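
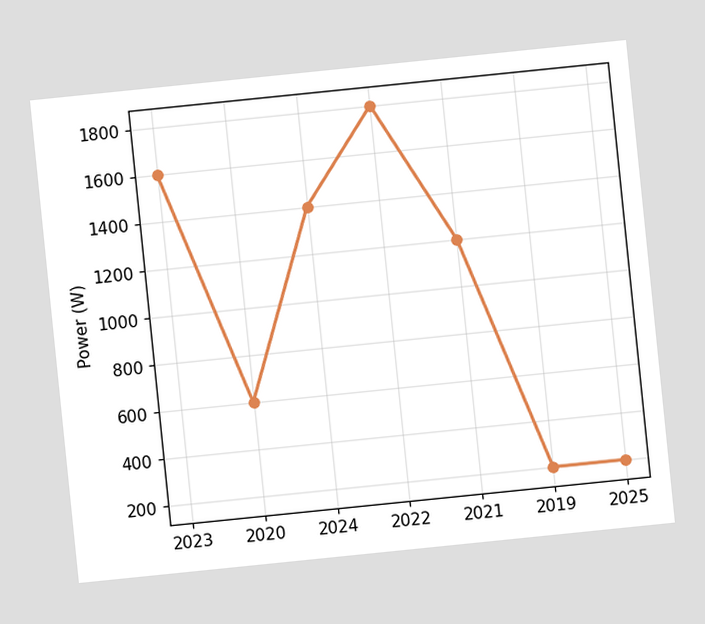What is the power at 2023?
1600W

The chart is tilted about 6° counter-clockwise. At 2023, the line is at 1600W.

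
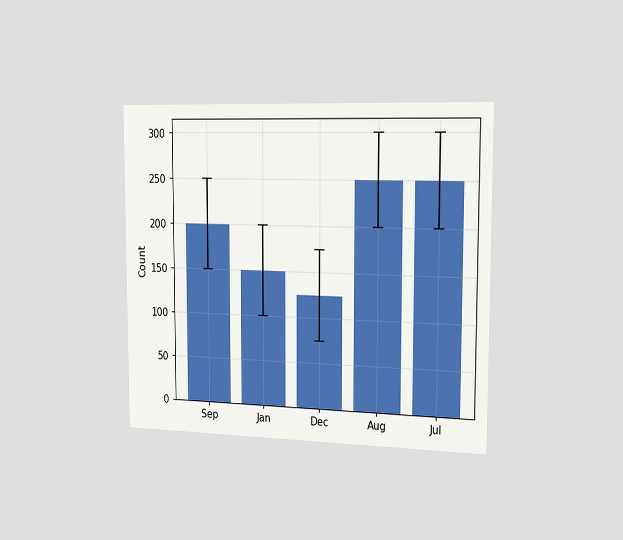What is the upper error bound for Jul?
The chart is viewed slightly from the right. The Jul bar's upper whisker reaches 300.

300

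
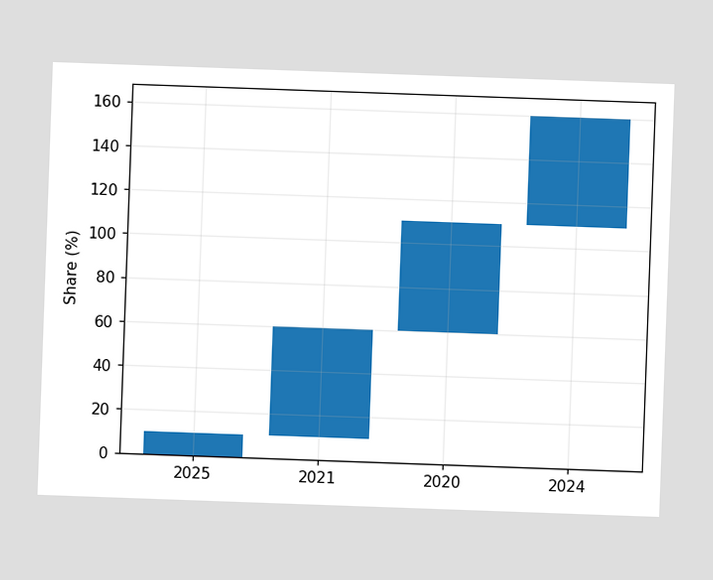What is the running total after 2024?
The chart is tilted about 2° clockwise. After 2024 the running total reaches 160%.

160%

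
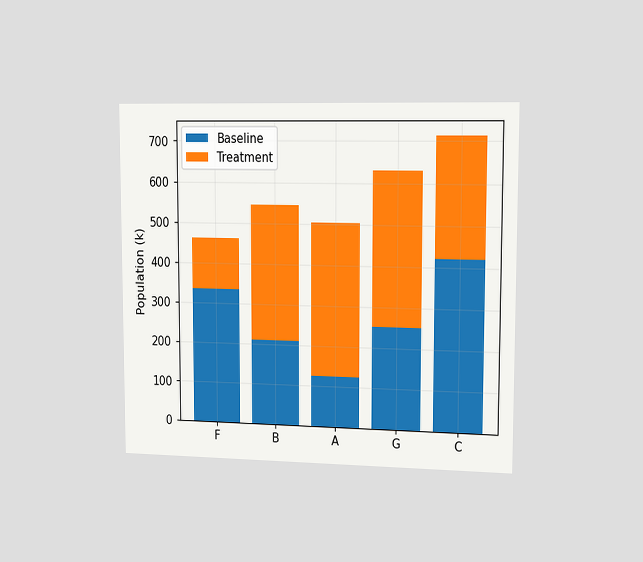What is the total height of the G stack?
630k

The chart is viewed slightly from the right. The G stack's top reaches 630k on the y-axis.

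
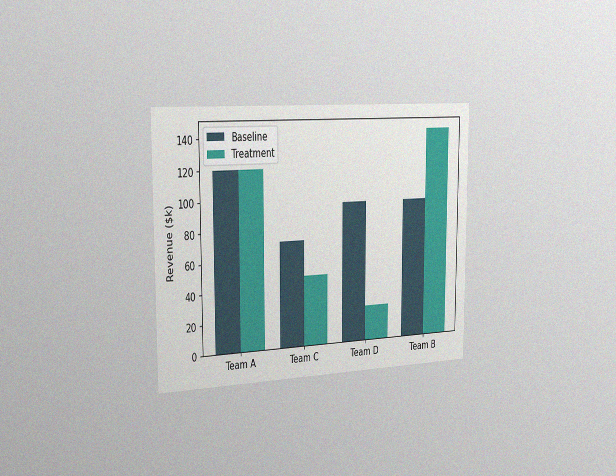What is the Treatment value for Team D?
The chart is viewed slightly from the left, with some photo noise. The Treatment bar at Team D reaches $24k on the y-axis.

$24k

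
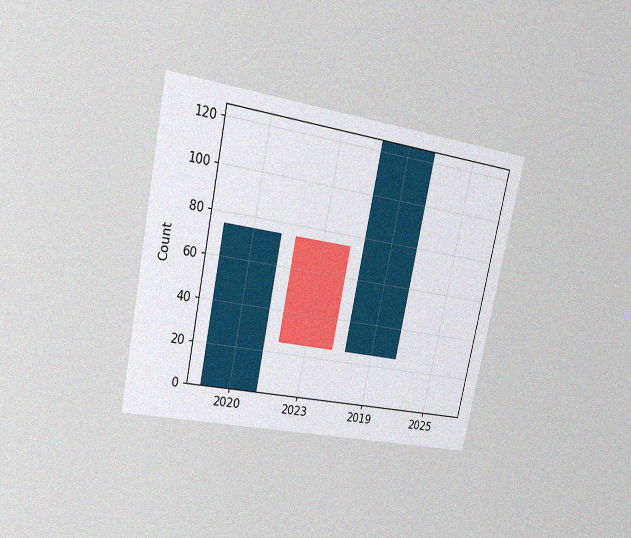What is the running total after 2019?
125

The chart is tilted about 12° clockwise and viewed at a slight angle, with some photo noise. After 2019 the running total reaches 125.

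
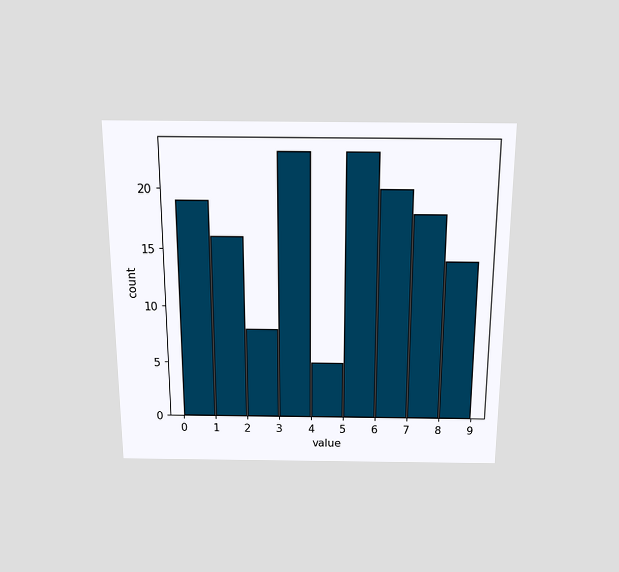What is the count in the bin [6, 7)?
20

The chart is viewed slightly from above. The [6, 7) bin has height 20.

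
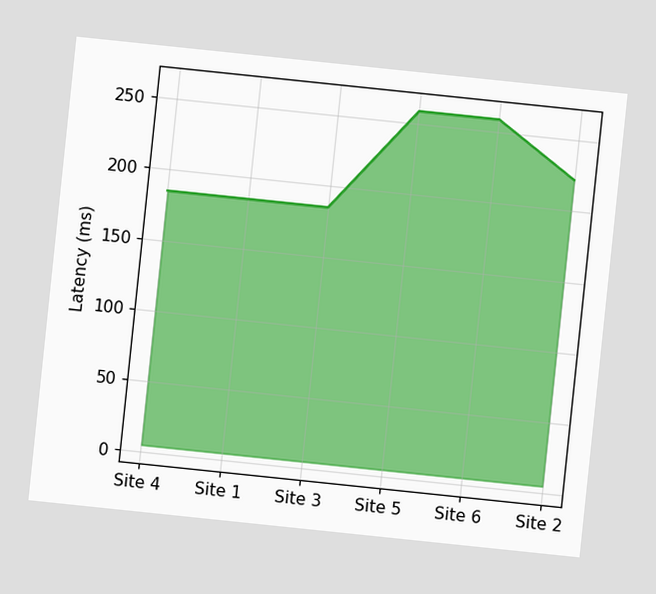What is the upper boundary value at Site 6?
259ms

The chart is tilted about 6° clockwise. At Site 6 the upper boundary is at 259ms.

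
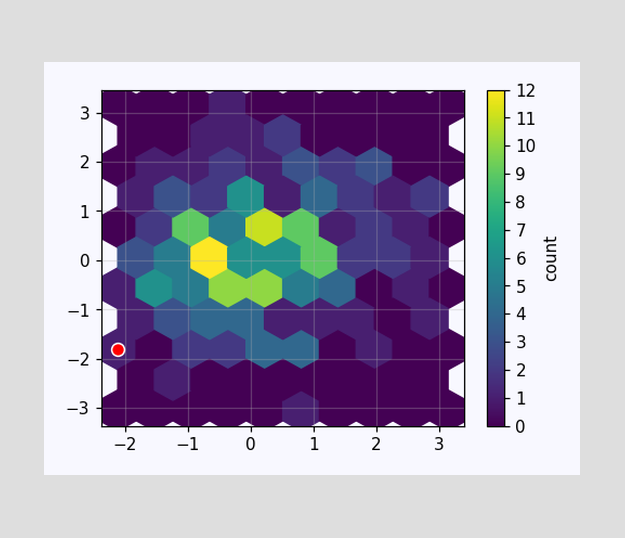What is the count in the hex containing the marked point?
The marked hex reads 1 on the colorbar.

1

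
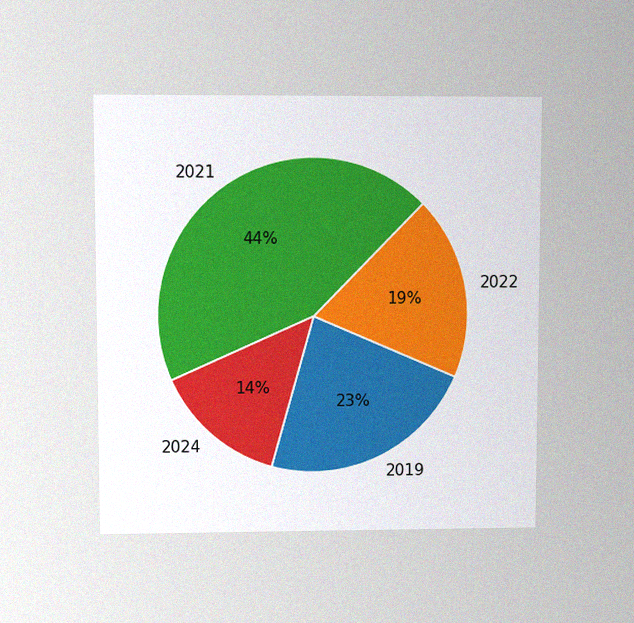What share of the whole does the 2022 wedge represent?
The chart is viewed at a slight angle, with some photo noise. The 2022 slice takes up 19% of the pie.

19%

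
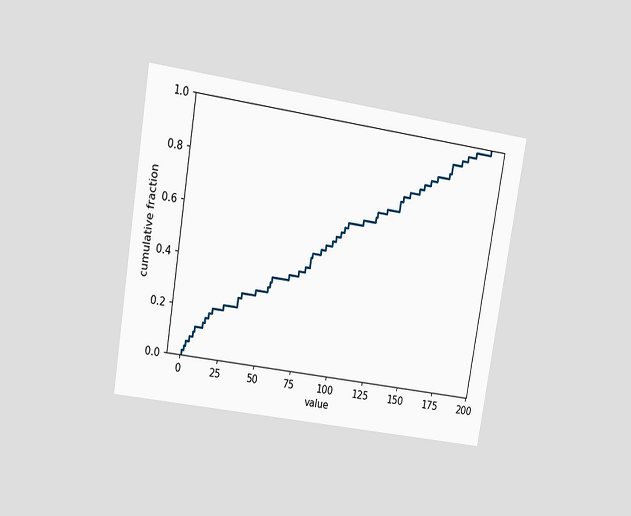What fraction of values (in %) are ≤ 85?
50%

The chart is tilted about 9° clockwise and viewed at a slight angle. At x=85 the ECDF step is at 50%.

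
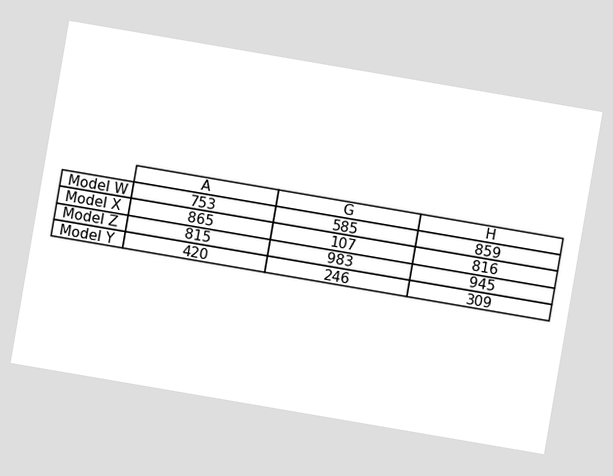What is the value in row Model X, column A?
865

The chart is tilted about 10° clockwise. The (Model X, A) cell reads 865.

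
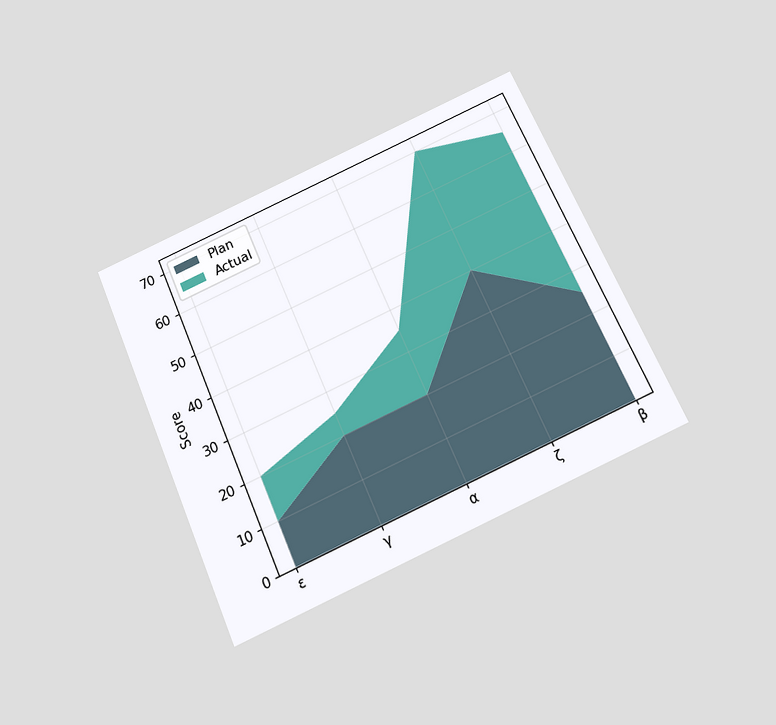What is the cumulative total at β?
65

The chart is tilted about 24° counter-clockwise and viewed slightly from below. The stacked total at β reaches 65.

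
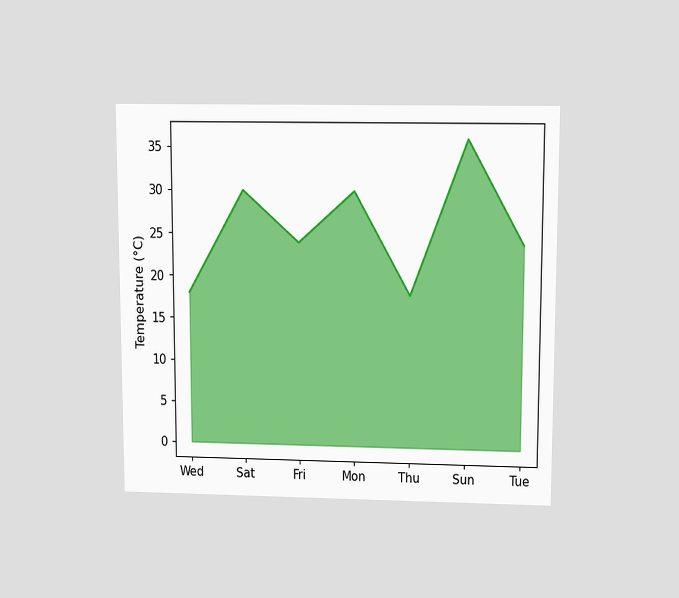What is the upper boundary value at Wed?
18°C

The chart is viewed slightly from above. At Wed the upper boundary is at 18°C.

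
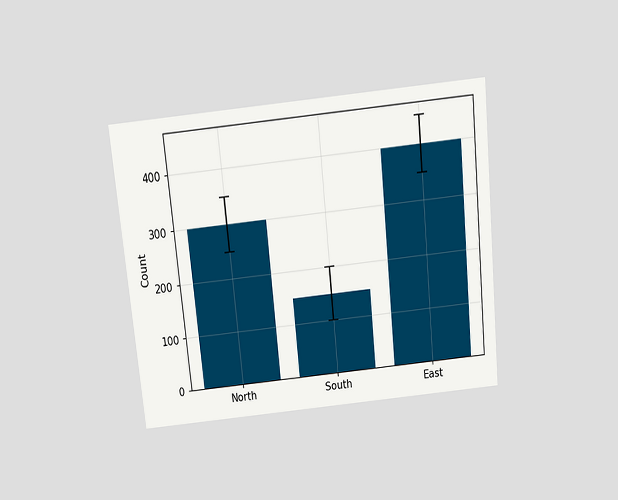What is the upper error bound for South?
The chart is tilted about 6° counter-clockwise and viewed slightly from above. The South bar's upper whisker reaches 200.

200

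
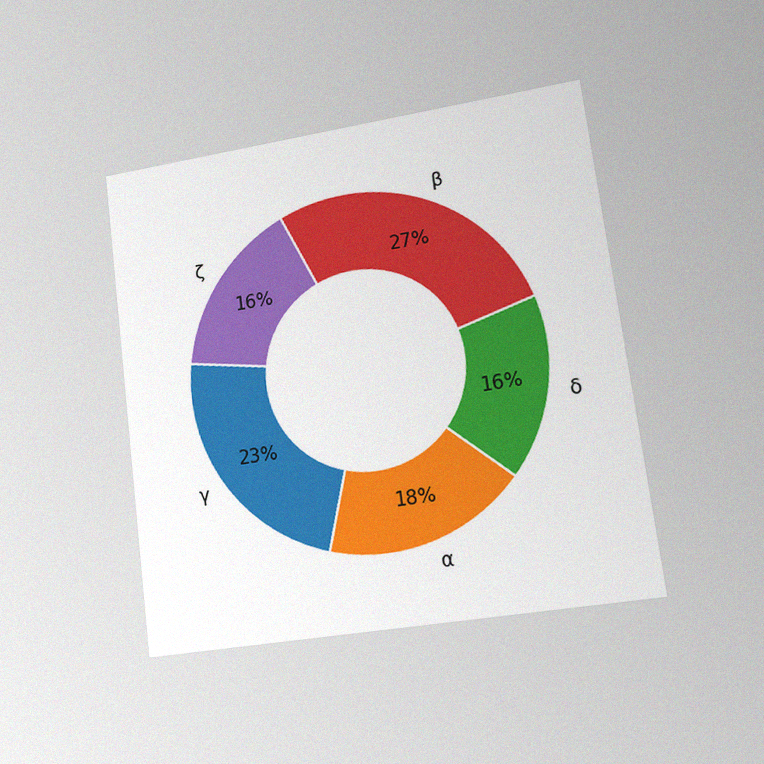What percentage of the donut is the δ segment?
16%

The chart is tilted about 7° counter-clockwise and viewed slightly from the right, with some photo noise. The δ segment takes up 16% of the ring.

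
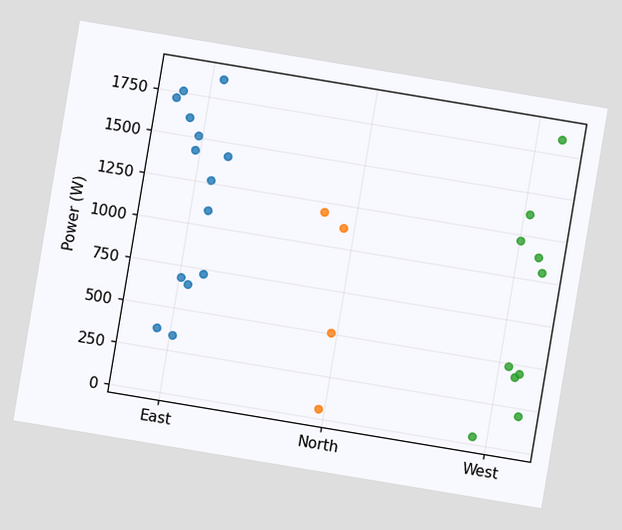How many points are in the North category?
4

The chart is tilted about 9° clockwise. Counting the markers in the North column gives 4.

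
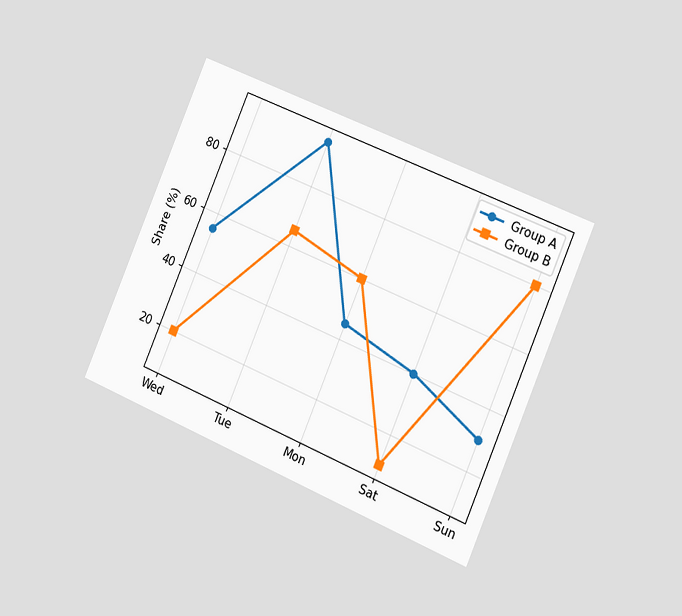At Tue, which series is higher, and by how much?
The chart is tilted about 23° clockwise and viewed slightly from the right. At Tue, Group A sits above the other line by 30%.

Group A, by 30%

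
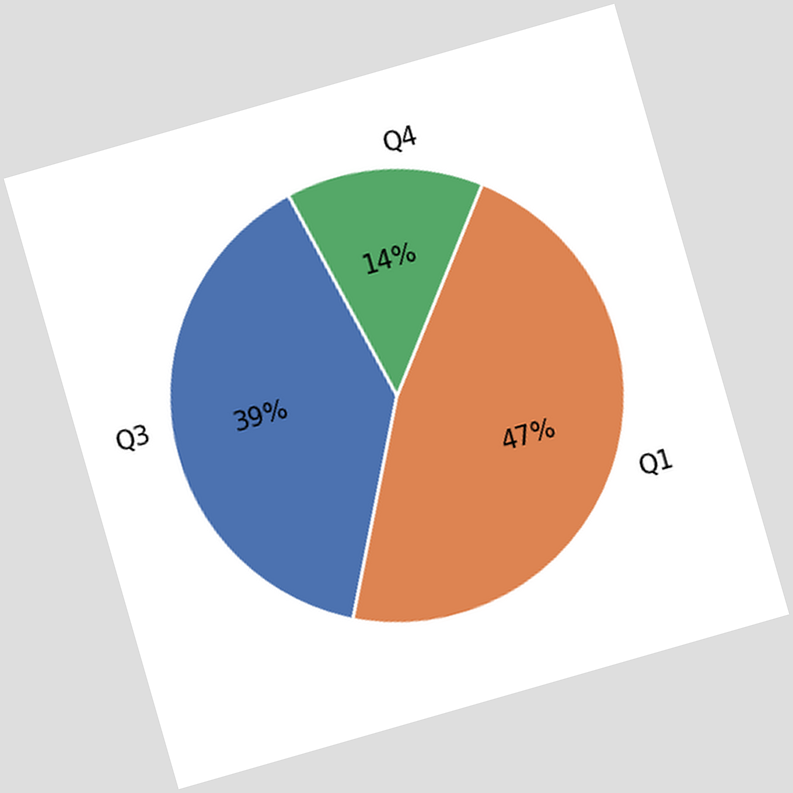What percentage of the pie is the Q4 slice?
The chart is tilted about 16° counter-clockwise. The Q4 slice takes up 14% of the pie.

14%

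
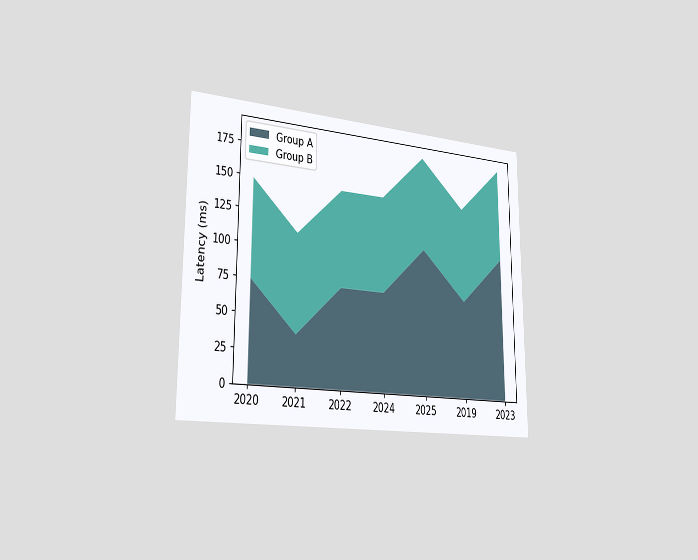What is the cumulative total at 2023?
185ms

The chart is viewed slightly from the left. The stacked total at 2023 reaches 185ms.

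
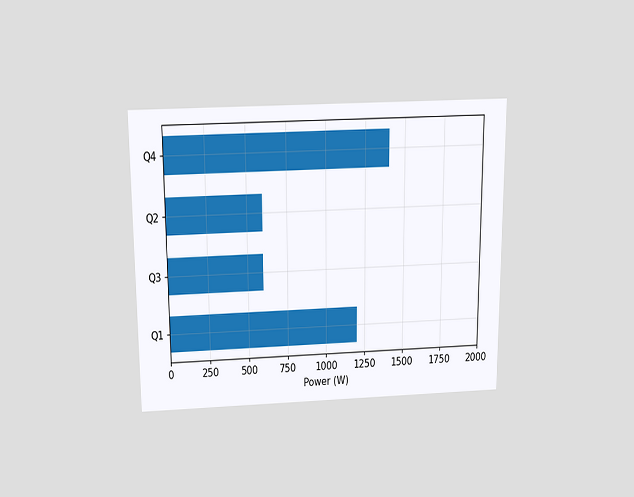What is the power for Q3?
600W

The chart is viewed slightly from above. Reading along the chart's x-axis, the Q3 bar reaches 600W.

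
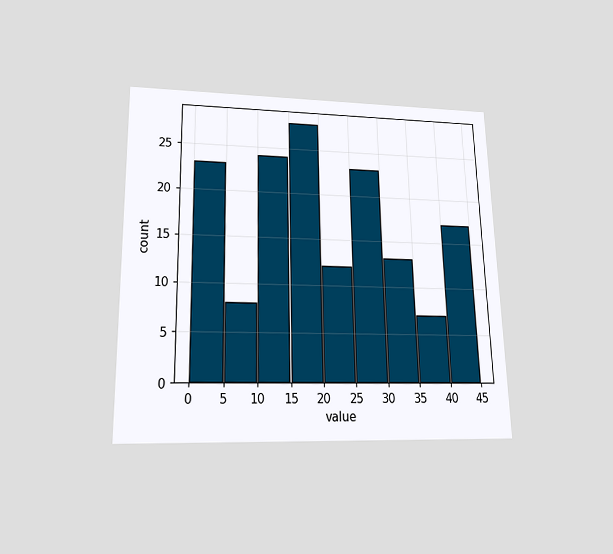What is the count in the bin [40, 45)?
17

The chart is viewed slightly from below. The [40, 45) bin has height 17.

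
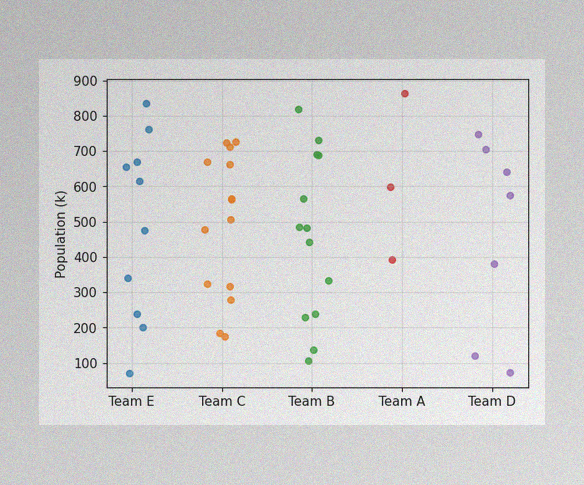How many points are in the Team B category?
13

The image has some photo noise and uneven lighting. Counting the markers in the Team B column gives 13.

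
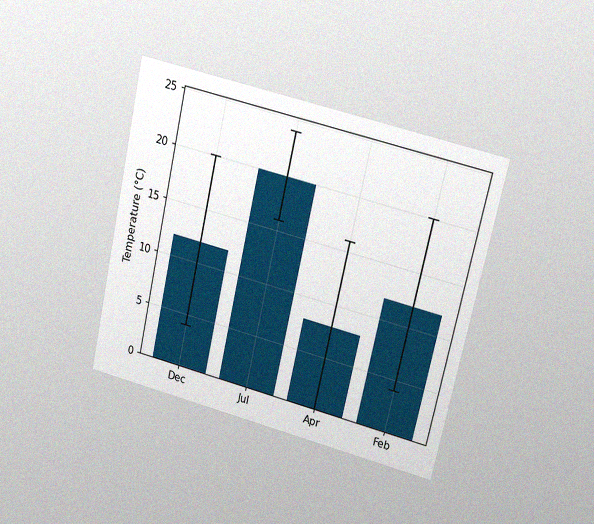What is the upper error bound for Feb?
20°C

The chart is tilted about 13° clockwise and viewed at a slight angle, with some photo noise. The Feb bar's upper whisker reaches 20°C.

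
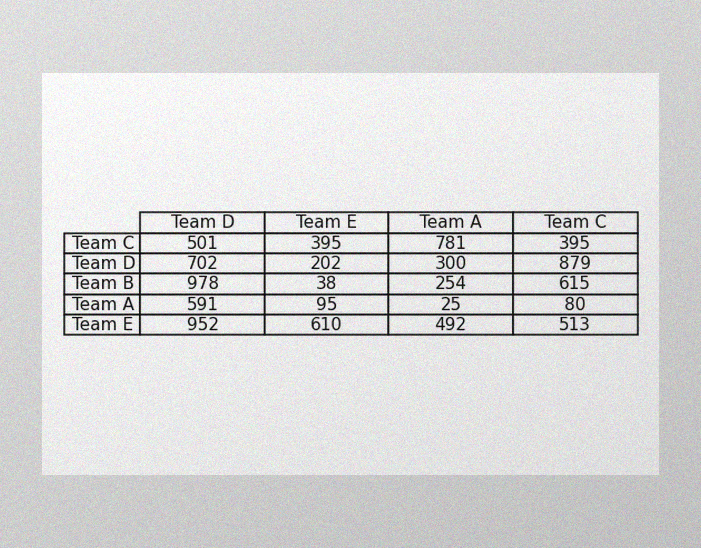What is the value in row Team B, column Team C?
The image has some photo noise and uneven lighting. The (Team B, Team C) cell reads 615.

615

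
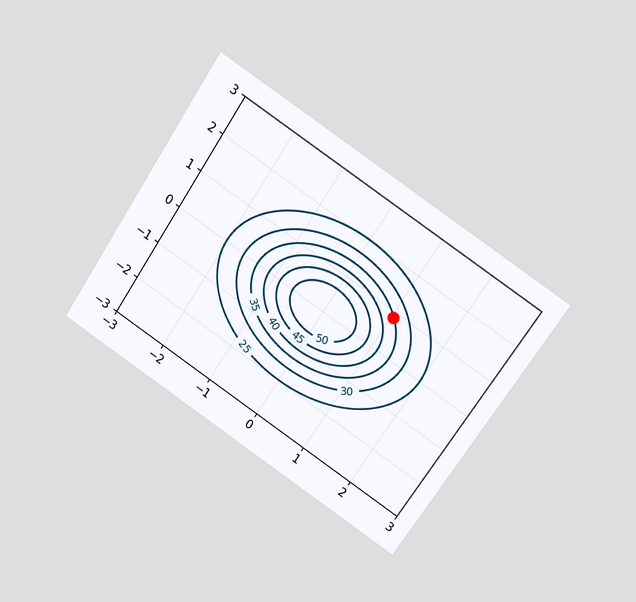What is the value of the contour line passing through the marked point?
The chart is tilted about 34° clockwise and viewed at a slight angle. The marked point sits on the contour labelled 35.

35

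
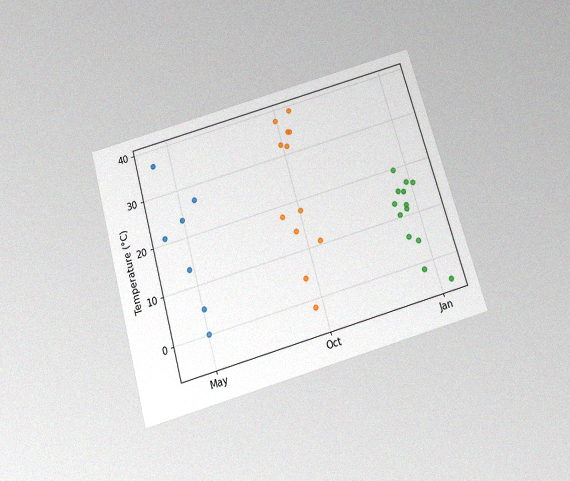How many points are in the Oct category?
The chart is tilted about 16° counter-clockwise and viewed slightly from below, with some photo noise. Counting the markers in the Oct column gives 12.

12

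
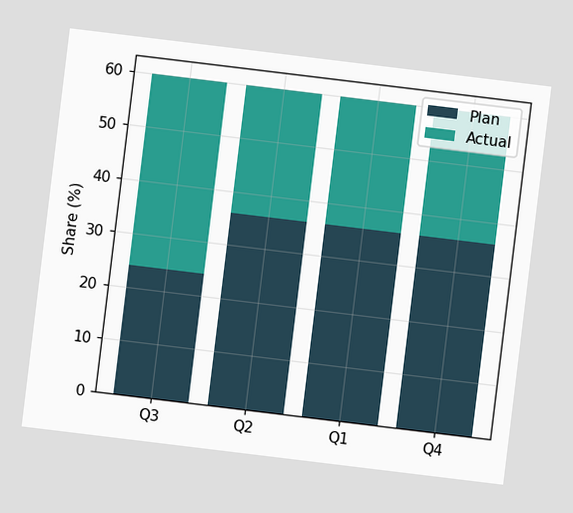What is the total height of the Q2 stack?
The chart is tilted about 7° clockwise. The Q2 stack's top reaches 60% on the y-axis.

60%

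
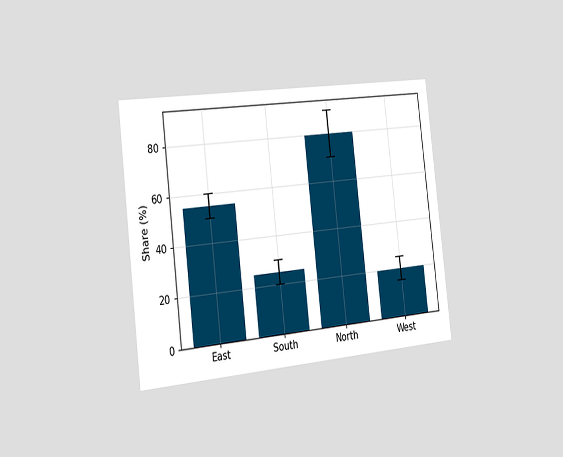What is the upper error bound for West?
25%

The chart is tilted about 7° counter-clockwise and viewed slightly from the left. The West bar's upper whisker reaches 25%.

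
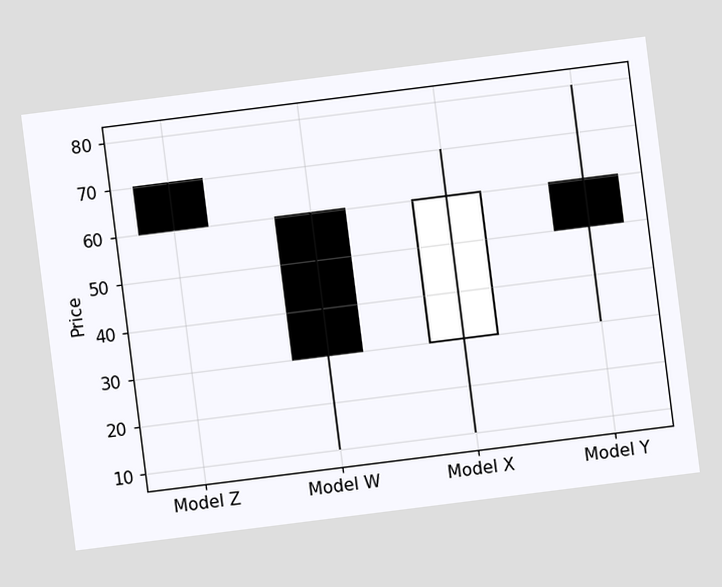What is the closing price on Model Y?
The chart is tilted about 7° counter-clockwise. The Model Y candle closes at 50.

50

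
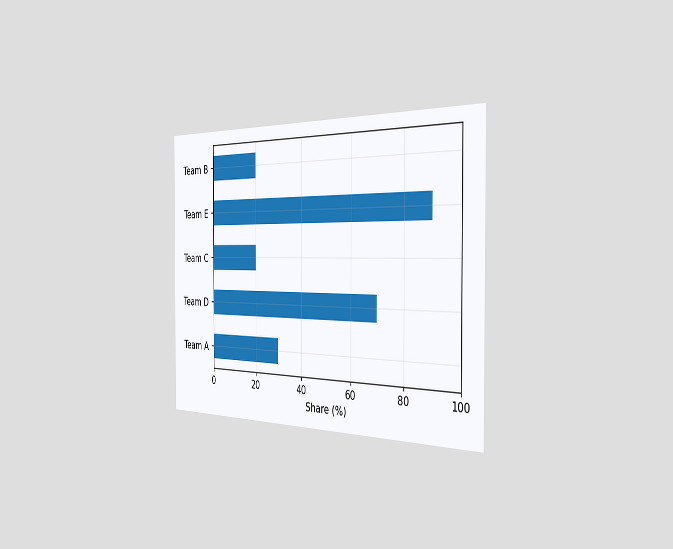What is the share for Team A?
30%

The chart is viewed slightly from the right. Reading along the chart's x-axis, the Team A bar reaches 30%.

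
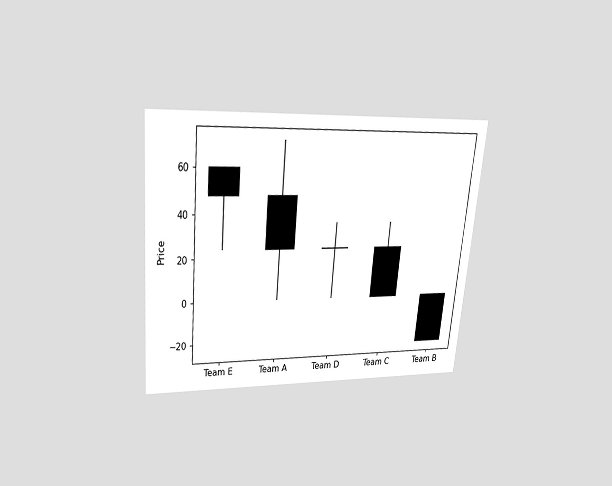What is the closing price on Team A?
The chart is tilted about 5° clockwise and viewed slightly from above. The Team A candle closes at 24.

24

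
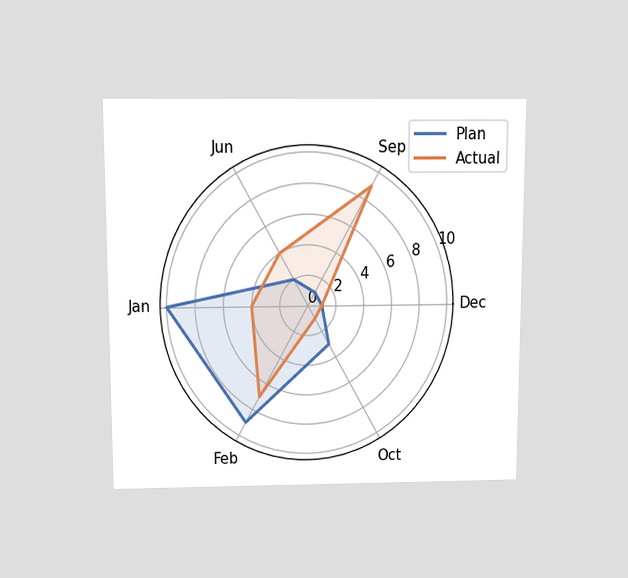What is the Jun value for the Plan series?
2

The chart is viewed slightly from above. On the Jun axis, Plan reaches 2.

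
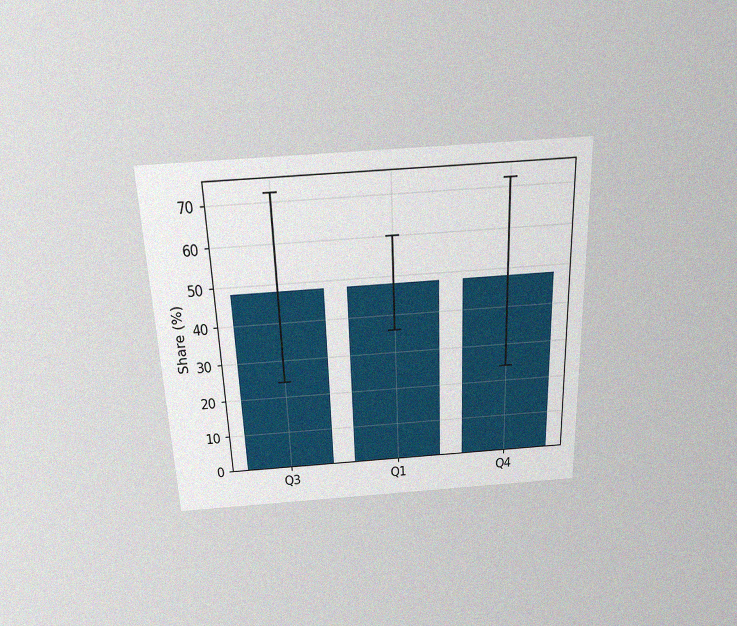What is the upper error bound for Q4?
The chart is tilted about 2° counter-clockwise and viewed slightly from above, with some photo noise. The Q4 bar's upper whisker reaches 72%.

72%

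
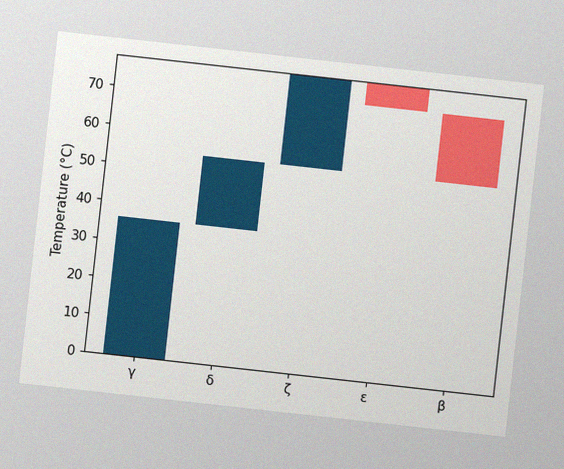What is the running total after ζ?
78°C

The chart is tilted about 6° clockwise, with some photo noise. After ζ the running total reaches 78°C.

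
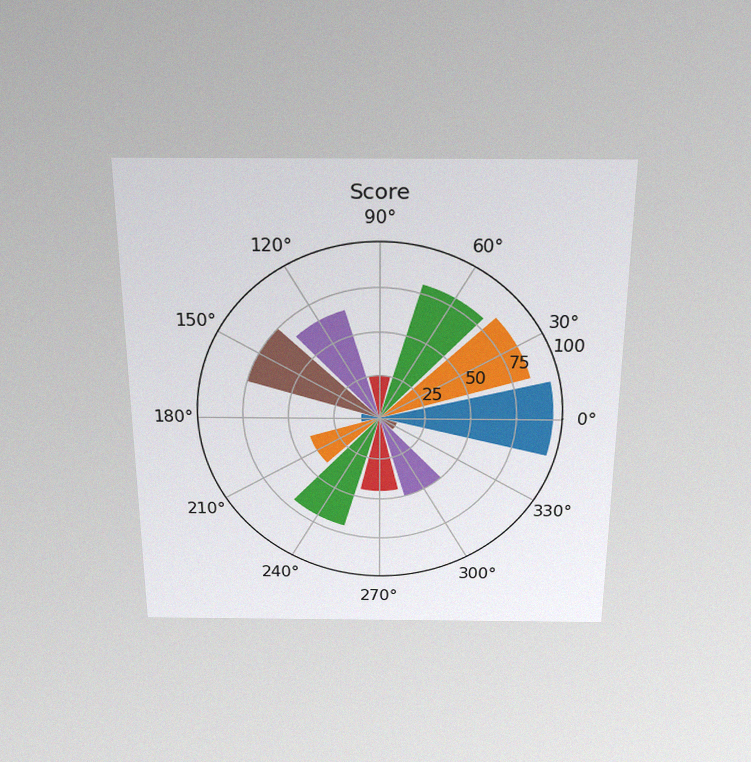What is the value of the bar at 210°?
40

The chart is viewed slightly from above, with some photo noise. The bar at 210° reaches 40 on the radial axis.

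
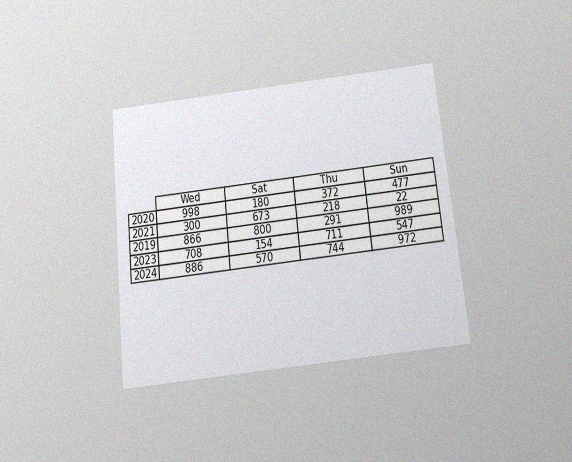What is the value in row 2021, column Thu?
The chart is tilted about 6° counter-clockwise and viewed slightly from below, with some photo noise. The (2021, Thu) cell reads 218.

218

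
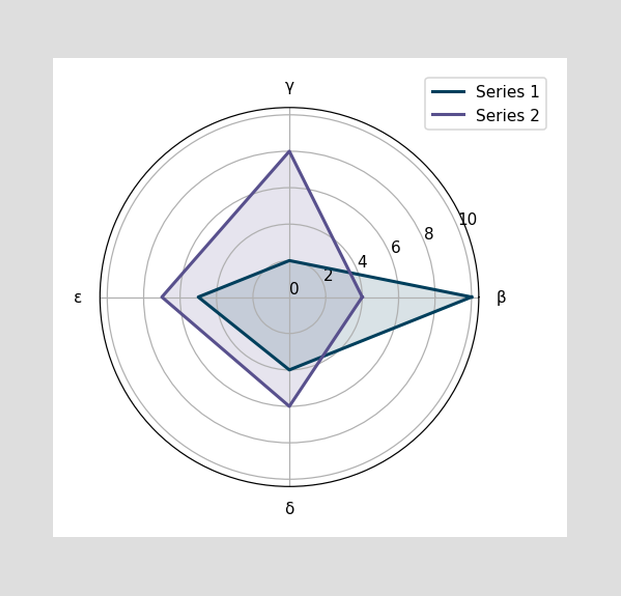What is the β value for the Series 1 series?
10

On the β axis, Series 1 reaches 10.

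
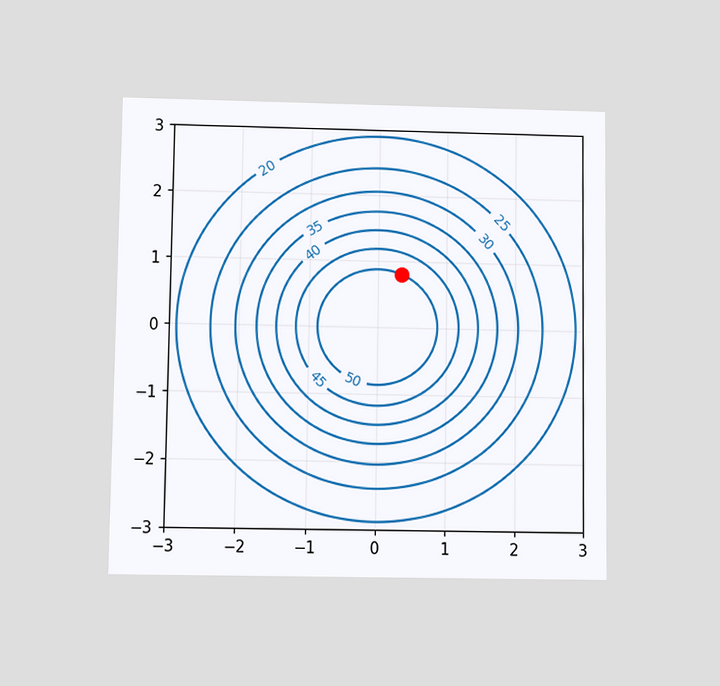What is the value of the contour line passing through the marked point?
The chart is viewed slightly from below. The marked point sits on the contour labelled 50.

50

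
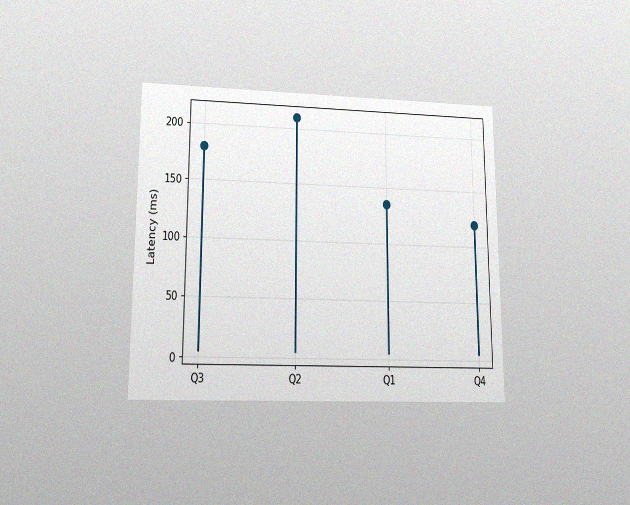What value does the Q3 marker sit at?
The chart is viewed at a slight angle, with some photo noise. The Q3 marker sits at 180ms.

180ms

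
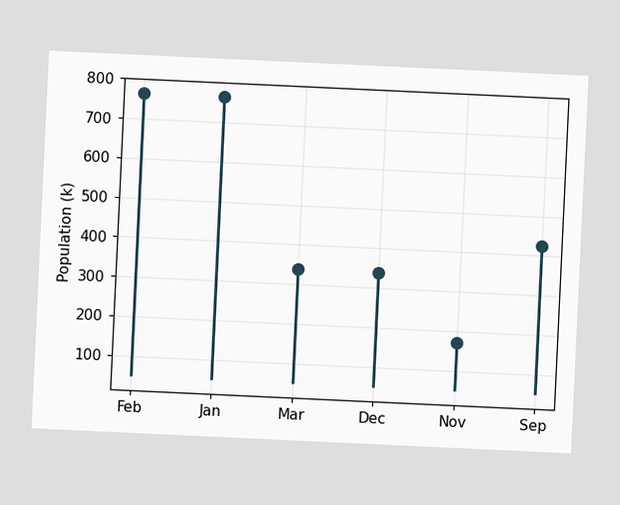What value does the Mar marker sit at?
The chart is tilted about 3° clockwise. The Mar marker sits at 340k.

340k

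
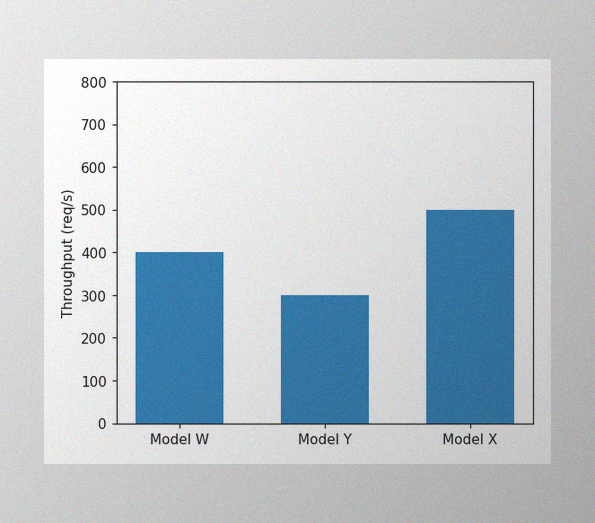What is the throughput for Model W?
The image has some photo noise and uneven lighting. Reading along the chart's y-axis, the Model W bar reaches 400req/s.

400req/s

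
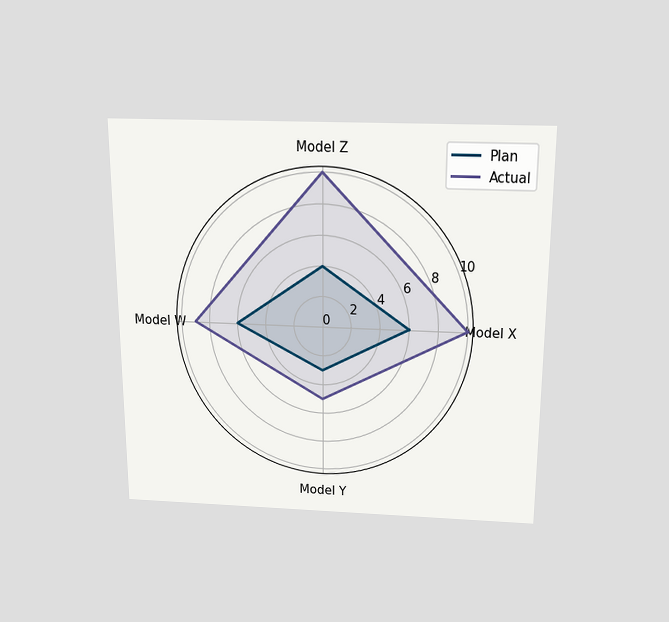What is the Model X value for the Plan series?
The chart is viewed slightly from above. On the Model X axis, Plan reaches 6.

6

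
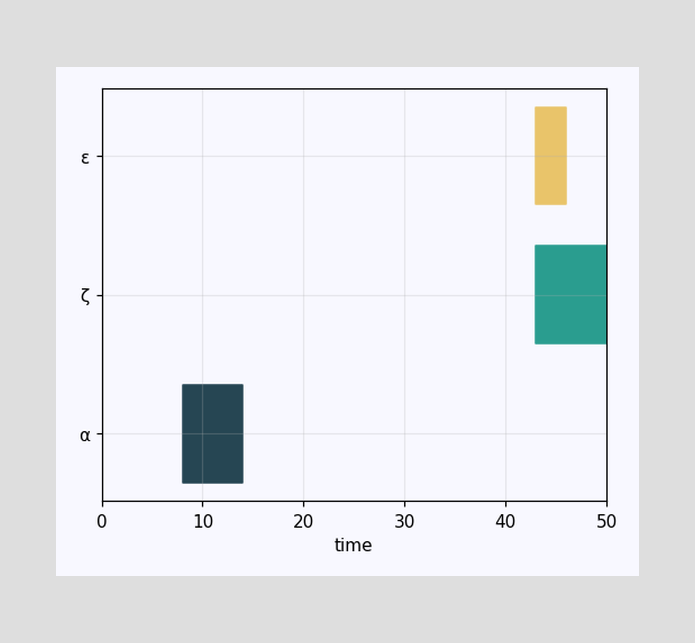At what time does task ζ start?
The ζ bar begins at t=43.

43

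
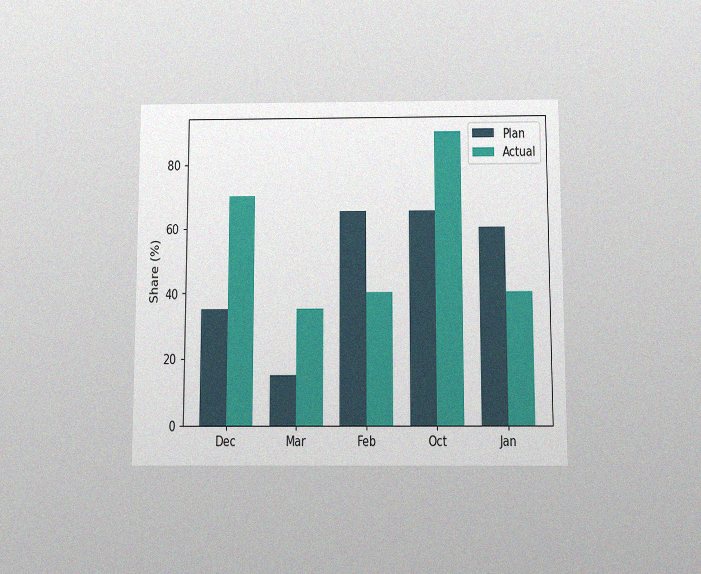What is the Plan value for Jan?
60%

The chart is viewed slightly from below, with some photo noise. The Plan bar at Jan reaches 60% on the y-axis.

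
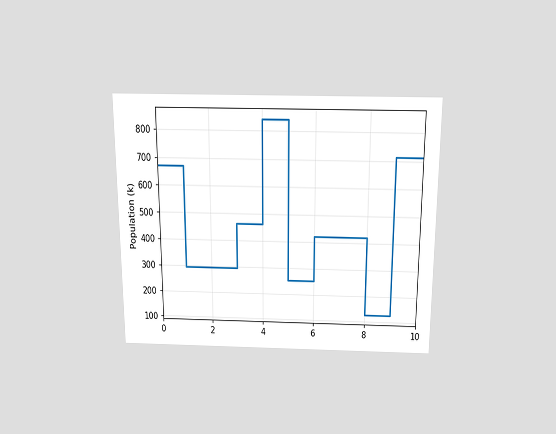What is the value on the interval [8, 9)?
126k

The chart is viewed slightly from above. On [8, 9) the step sits at 126k.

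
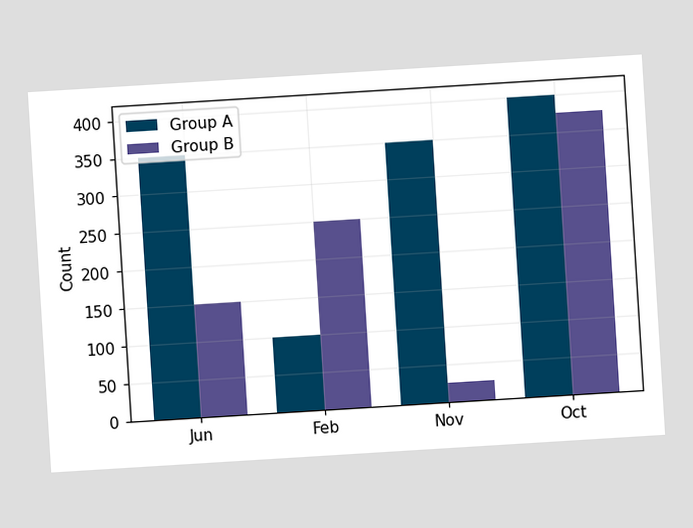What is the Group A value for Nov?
350

The chart is tilted about 4° counter-clockwise. The Group A bar at Nov reaches 350 on the y-axis.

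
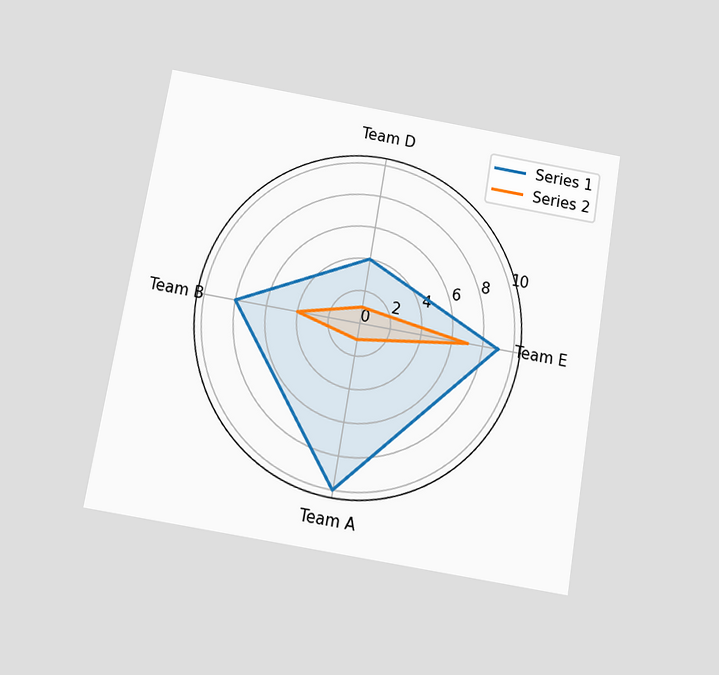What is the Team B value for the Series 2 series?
The chart is tilted about 10° clockwise and viewed slightly from below. On the Team B axis, Series 2 reaches 4.

4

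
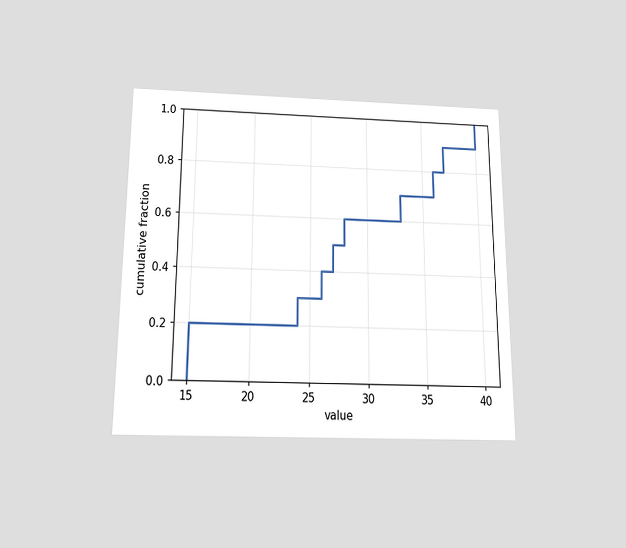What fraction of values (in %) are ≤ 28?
The chart is viewed slightly from below. At x=28 the ECDF step is at 60%.

60%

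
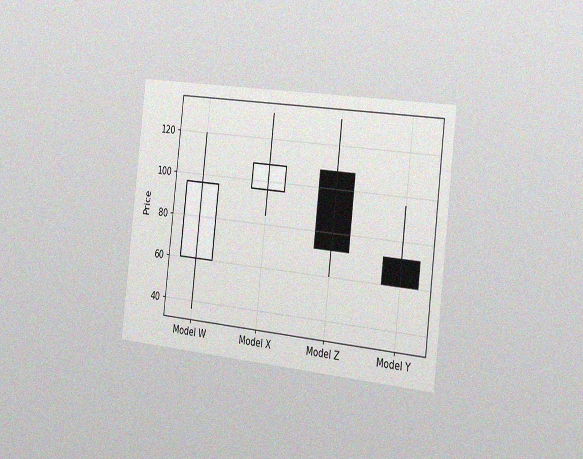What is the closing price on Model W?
96

The chart is tilted about 7° clockwise and viewed slightly from the right, with some photo noise. The Model W candle closes at 96.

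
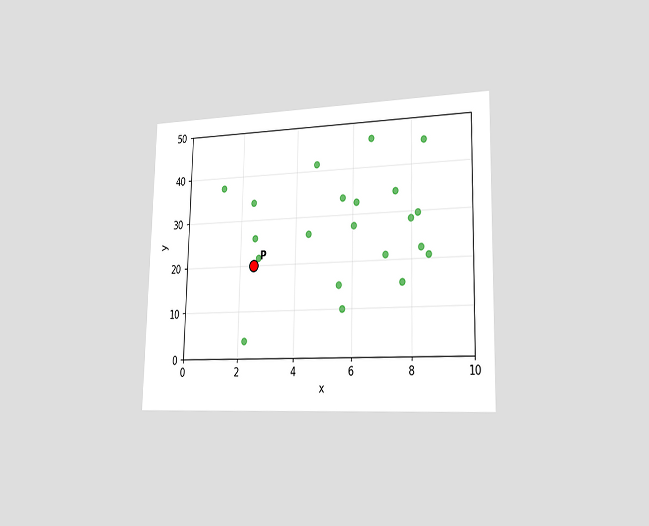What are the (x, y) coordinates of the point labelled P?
The chart is viewed slightly from the right. Following the gridlines from P to each axis, P sits at (2.5, 20).

(2.5, 20)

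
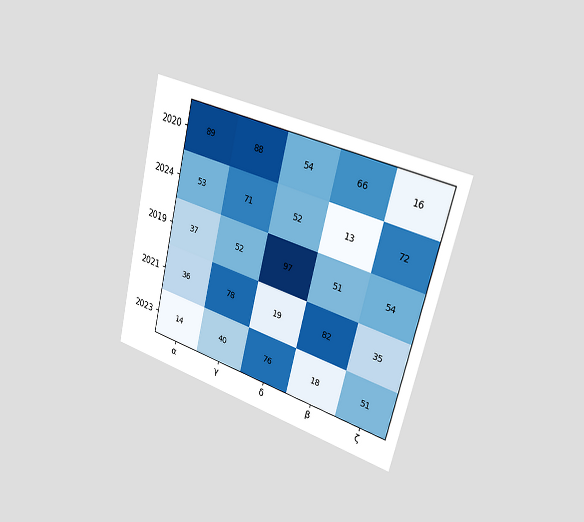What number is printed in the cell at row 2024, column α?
53

The chart is tilted about 14° clockwise and viewed slightly from the right. The (2024, α) cell reads 53.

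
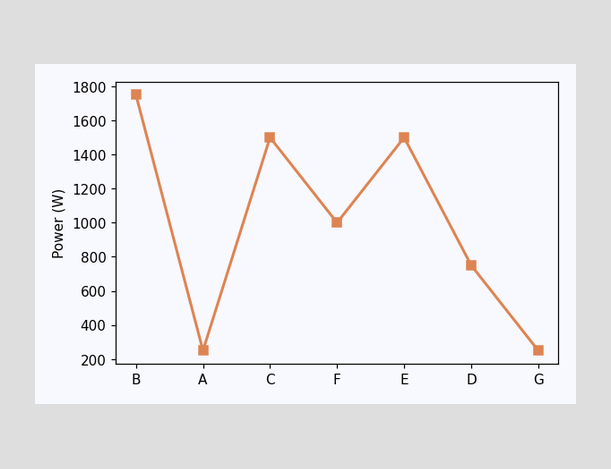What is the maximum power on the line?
The highest point is at B, and reading across to the y-axis gives 1750W.

1750W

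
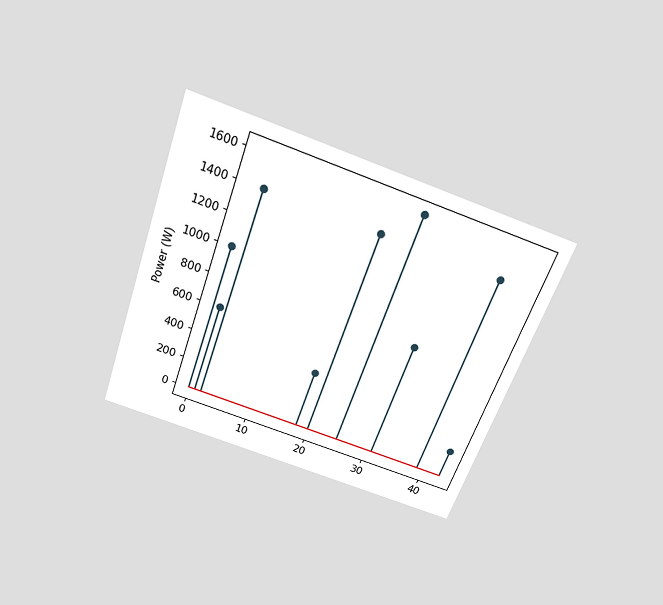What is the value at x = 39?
The chart is tilted about 20° clockwise and viewed slightly from above. The stem at x=39 reaches 1400W.

1400W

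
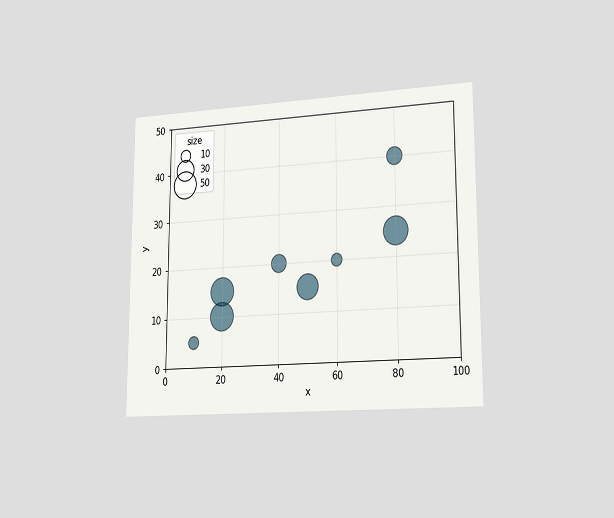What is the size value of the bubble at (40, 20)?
The chart is viewed slightly from the right. Matching the bubble at (40, 20) against the size legend gives 20.

20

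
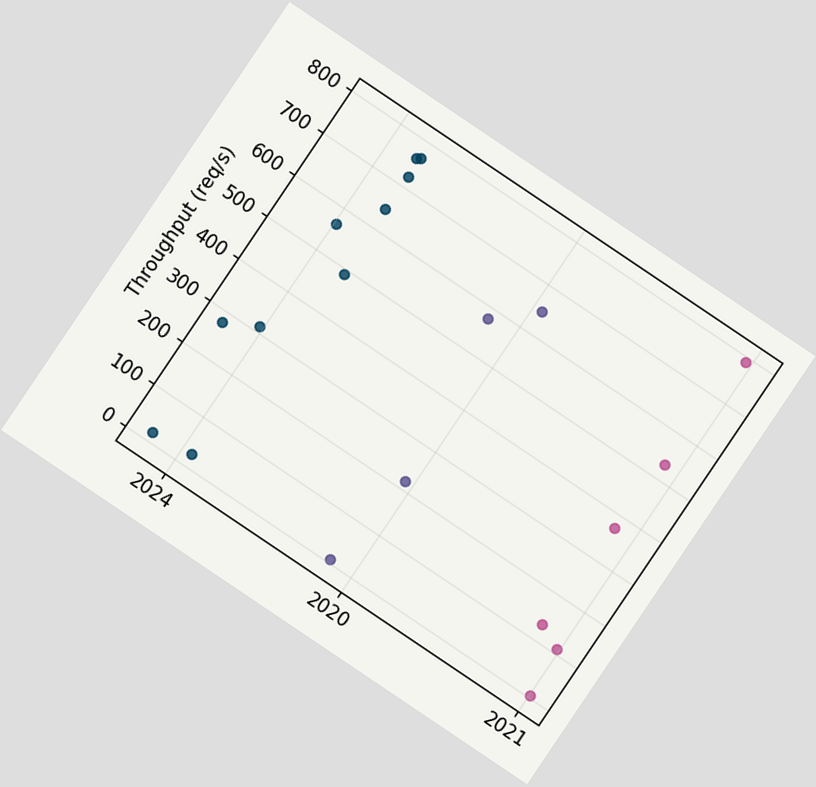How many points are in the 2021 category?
6

The chart is tilted about 34° clockwise. Counting the markers in the 2021 column gives 6.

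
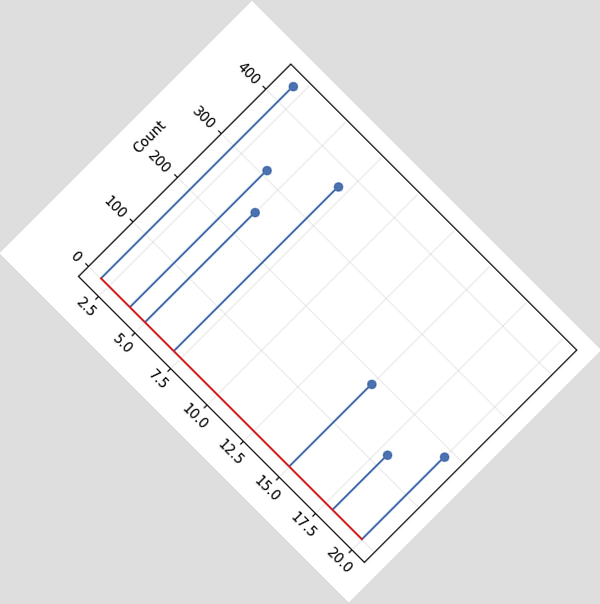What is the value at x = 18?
The chart is tilted about 45° clockwise. The stem at x=18 reaches 124.

124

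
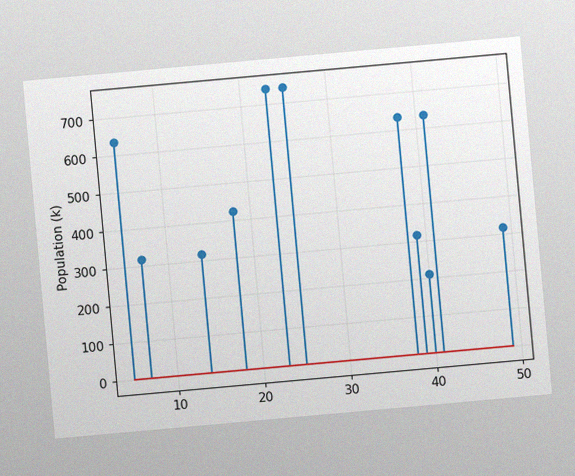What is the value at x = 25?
742k

The chart is tilted about 5° counter-clockwise, with some photo noise. The stem at x=25 reaches 742k.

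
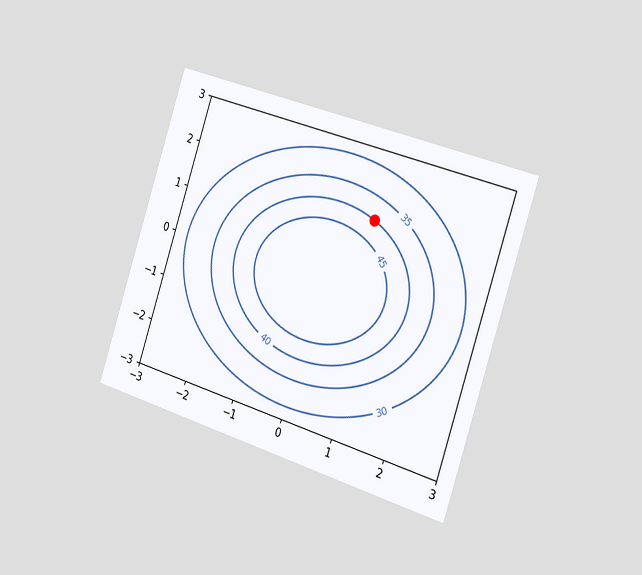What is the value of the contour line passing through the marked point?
The chart is tilted about 18° clockwise and viewed slightly from the right. The marked point sits on the contour labelled 40.

40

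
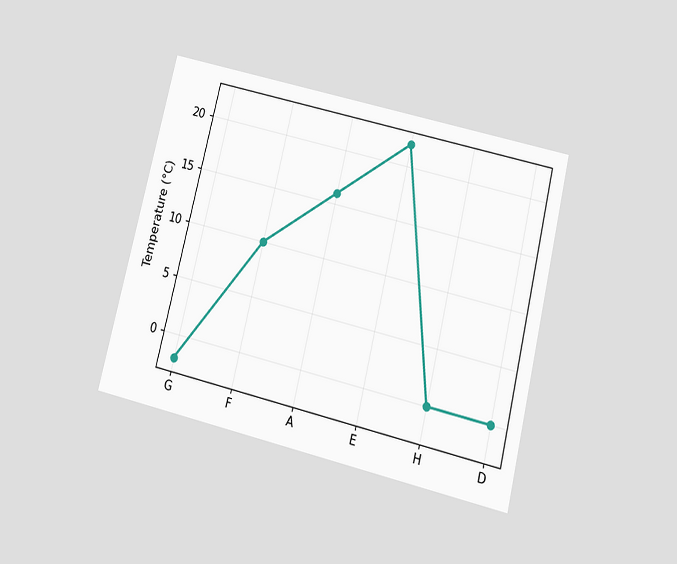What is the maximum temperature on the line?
The chart is tilted about 14° clockwise and viewed slightly from below. The highest point is at E, and reading across to the y-axis gives 22°C.

22°C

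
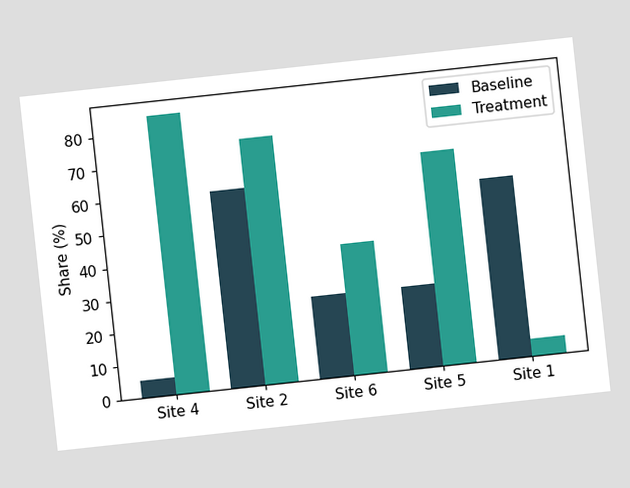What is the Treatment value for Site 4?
The chart is tilted about 6° counter-clockwise. The Treatment bar at Site 4 reaches 85% on the y-axis.

85%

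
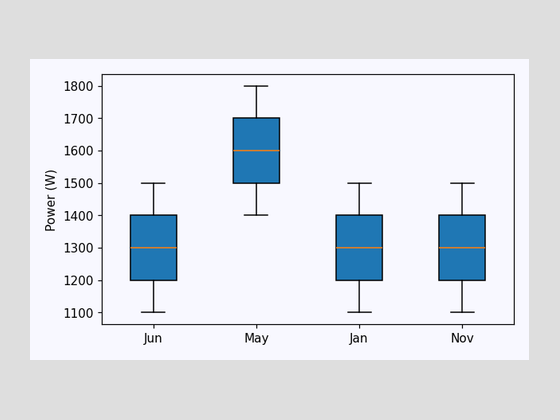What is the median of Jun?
1300W

The median line in the Jun box sits at 1300W.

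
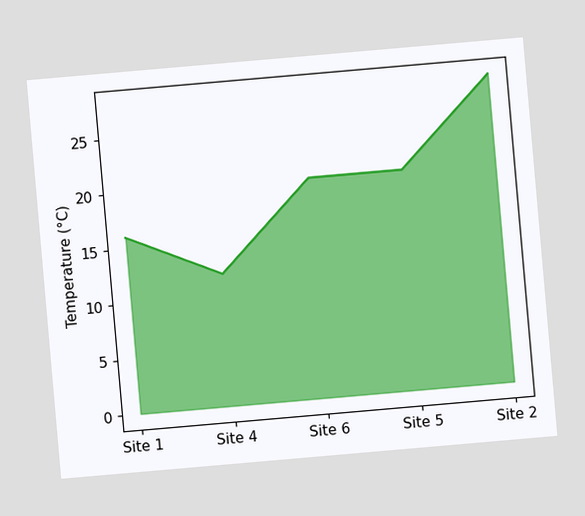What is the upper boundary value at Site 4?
The chart is tilted about 5° counter-clockwise. At Site 4 the upper boundary is at 12°C.

12°C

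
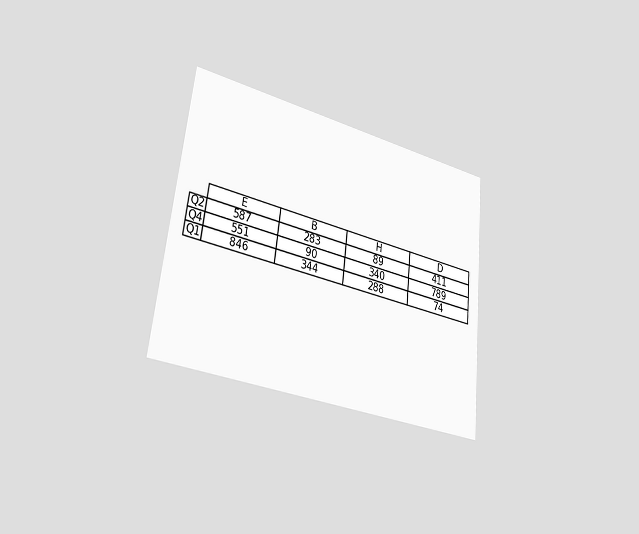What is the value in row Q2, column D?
411

The chart is tilted about 6° clockwise and viewed slightly from the left. The (Q2, D) cell reads 411.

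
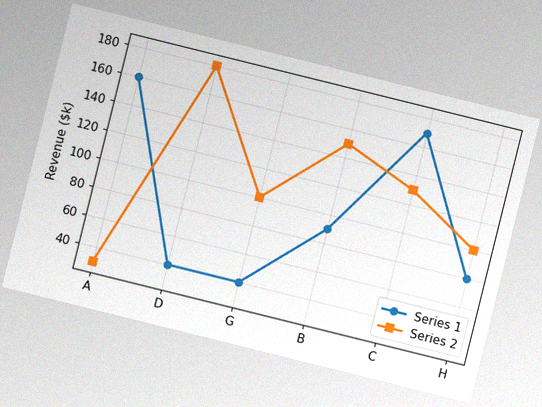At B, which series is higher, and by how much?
The chart is tilted about 14° clockwise, with some photo noise. At B, Series 2 sits above the other line by $60k.

Series 2, by $60k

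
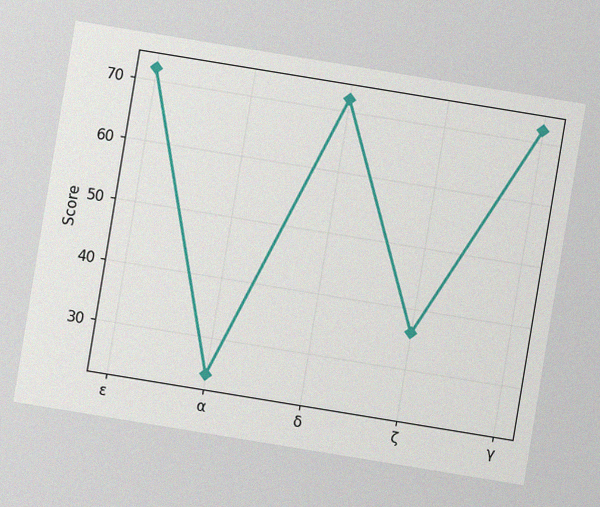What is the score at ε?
The chart is tilted about 9° clockwise, with some photo noise. At ε, the line is at 72.

72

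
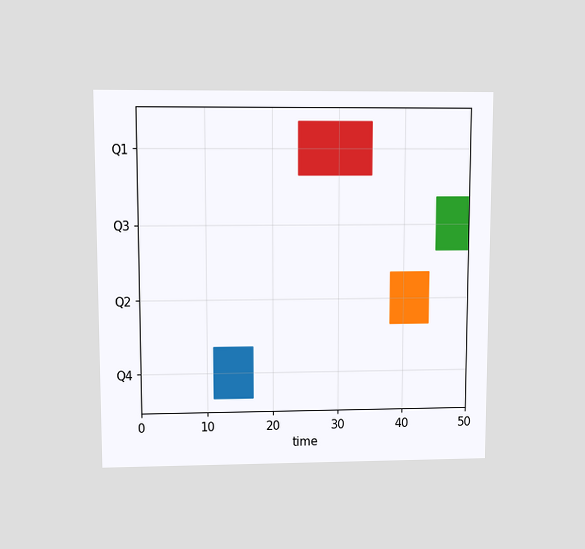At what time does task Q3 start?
45

The chart is viewed at a slight angle. The Q3 bar begins at t=45.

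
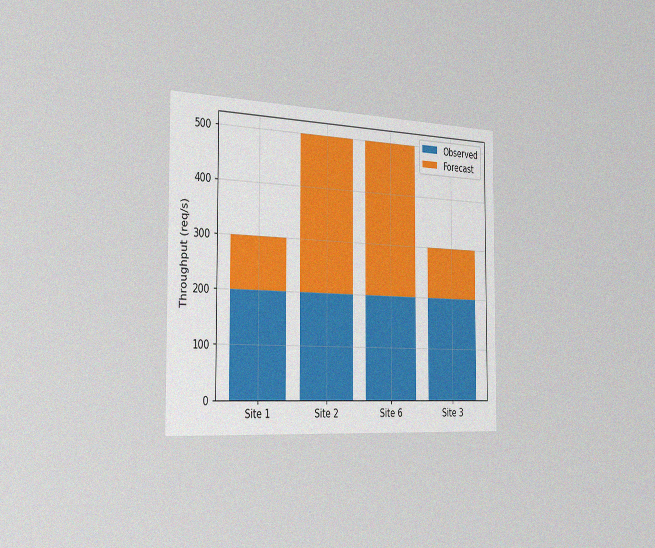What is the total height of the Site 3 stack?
300req/s

The chart is viewed slightly from the left, with some photo noise. The Site 3 stack's top reaches 300req/s on the y-axis.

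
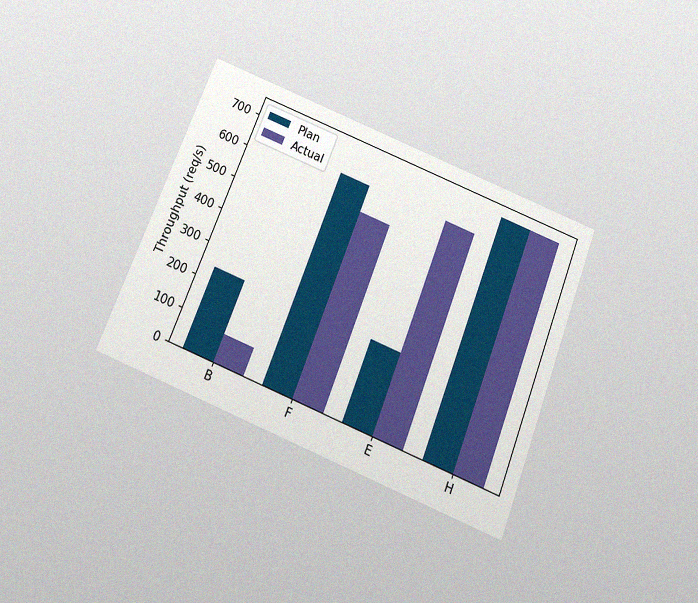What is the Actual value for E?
The chart is tilted about 22° clockwise and viewed slightly from below, with some photo noise. The Actual bar at E reaches 640req/s on the y-axis.

640req/s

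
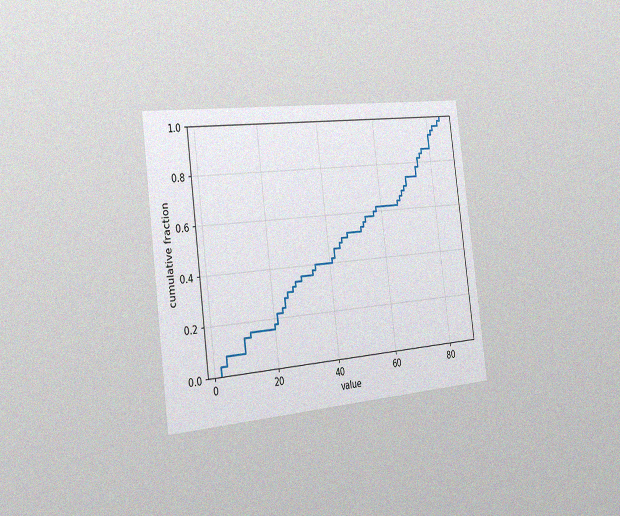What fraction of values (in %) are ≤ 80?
The chart is tilted about 7° counter-clockwise and viewed slightly from the left, with some photo noise. At x=80 the ECDF step is at 92%.

92%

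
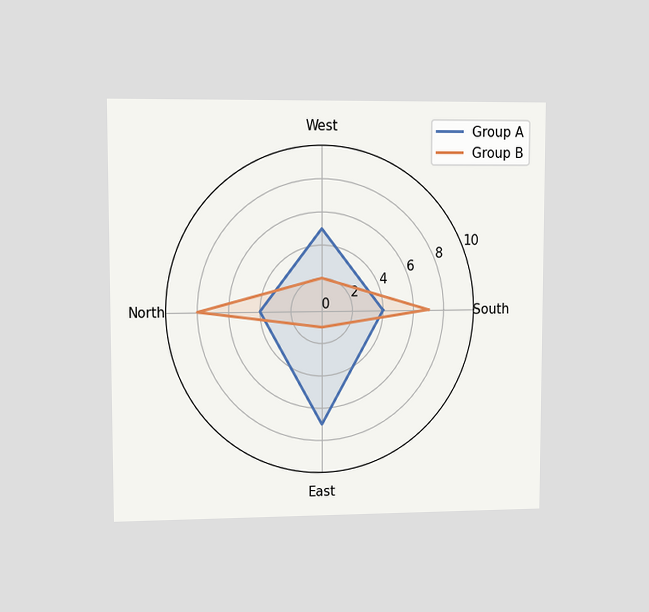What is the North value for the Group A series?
The chart is viewed at a slight angle. On the North axis, Group A reaches 4.

4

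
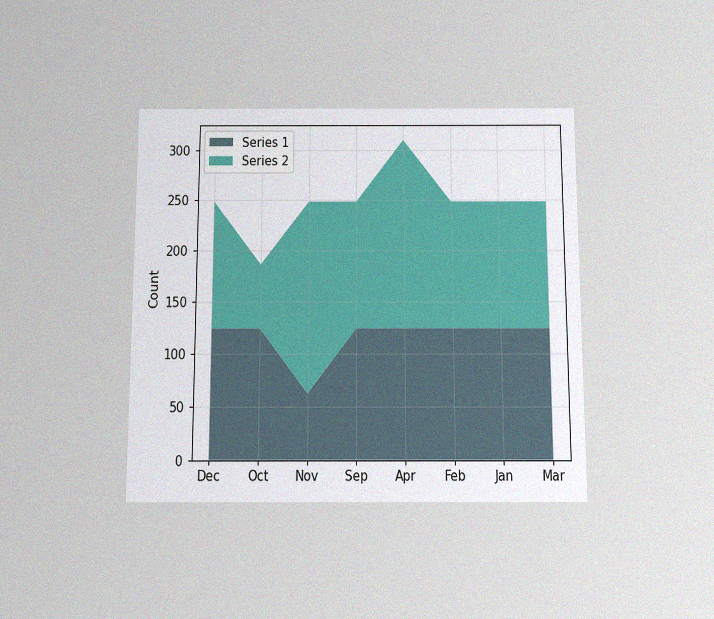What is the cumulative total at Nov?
The chart is viewed slightly from below, with some photo noise. The stacked total at Nov reaches 248.

248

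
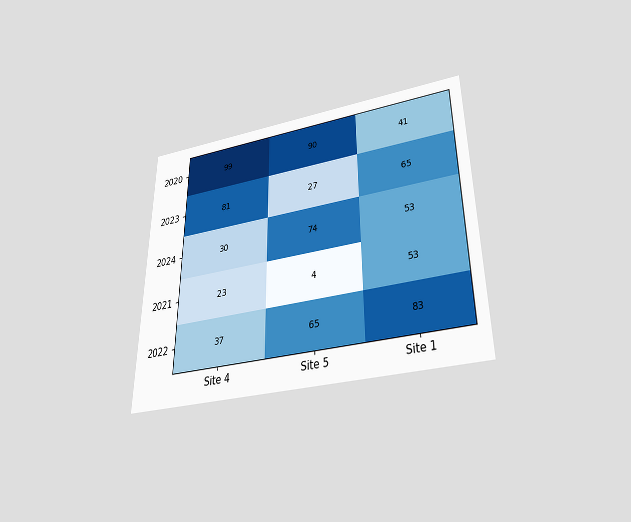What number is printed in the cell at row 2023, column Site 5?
The chart is viewed slightly from below. The (2023, Site 5) cell reads 27.

27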